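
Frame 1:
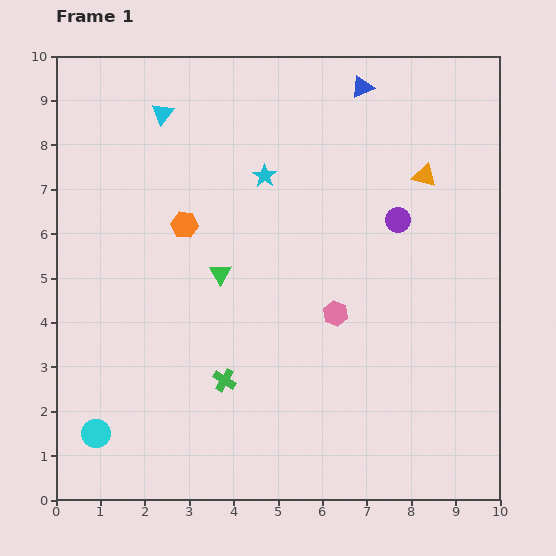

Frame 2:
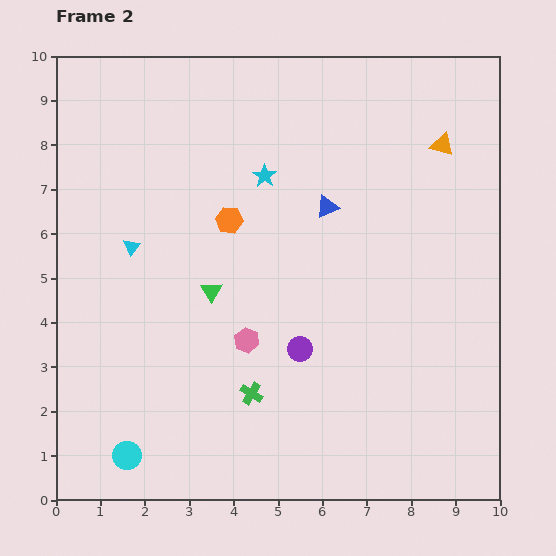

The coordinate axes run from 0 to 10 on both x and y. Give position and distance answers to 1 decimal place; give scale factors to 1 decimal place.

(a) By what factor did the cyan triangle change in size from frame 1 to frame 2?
0.8×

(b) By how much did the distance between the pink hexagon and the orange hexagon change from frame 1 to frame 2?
-1.2

Distance in frame 1: 3.9. Distance in frame 2: 2.7.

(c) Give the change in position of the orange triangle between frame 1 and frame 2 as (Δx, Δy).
(0.4, 0.7)

The orange triangle was at (8.3, 7.3) in frame 1 and (8.7, 8.0) in frame 2.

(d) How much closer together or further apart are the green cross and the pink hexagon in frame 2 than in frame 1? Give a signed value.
-1.7

Distance in frame 1: 2.9. Distance in frame 2: 1.2.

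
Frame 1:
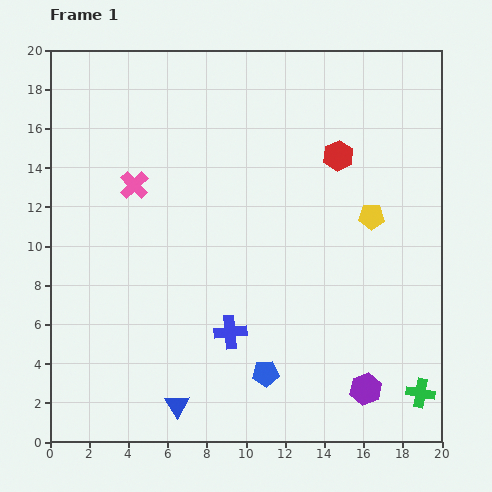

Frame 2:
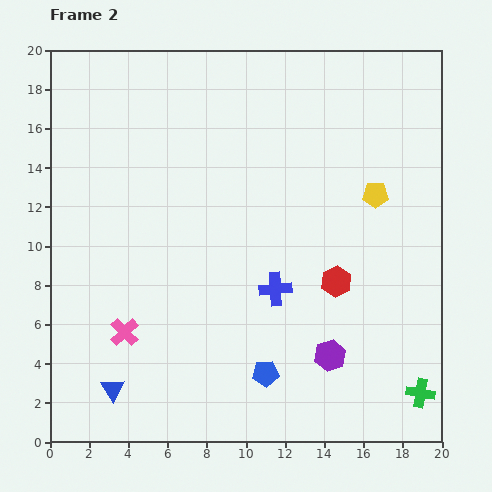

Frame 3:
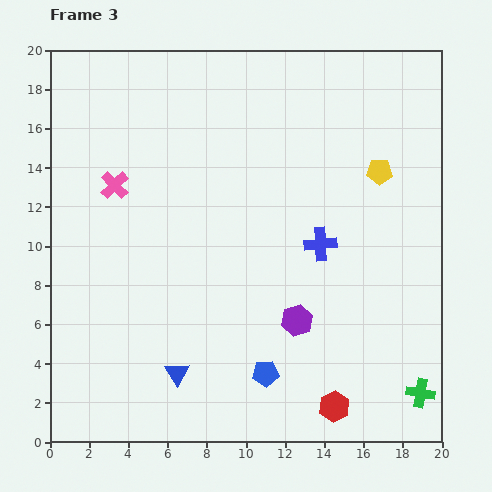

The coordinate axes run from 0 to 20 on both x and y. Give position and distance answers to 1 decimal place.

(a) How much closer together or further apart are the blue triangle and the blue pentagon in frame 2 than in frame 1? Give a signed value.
+3.0

Distance in frame 1: 4.8. Distance in frame 2: 7.8.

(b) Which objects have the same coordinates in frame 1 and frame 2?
the blue pentagon, the green cross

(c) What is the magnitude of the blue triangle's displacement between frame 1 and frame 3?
1.6

The blue triangle moved from (6.5, 1.9) to (6.5, 3.5), a distance of √(0.0² + 1.6²) ≈ 1.6.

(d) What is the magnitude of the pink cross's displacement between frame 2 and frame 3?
7.5

The pink cross moved from (3.8, 5.6) to (3.3, 13.1), a distance of √(0.5² + 7.5²) ≈ 7.5.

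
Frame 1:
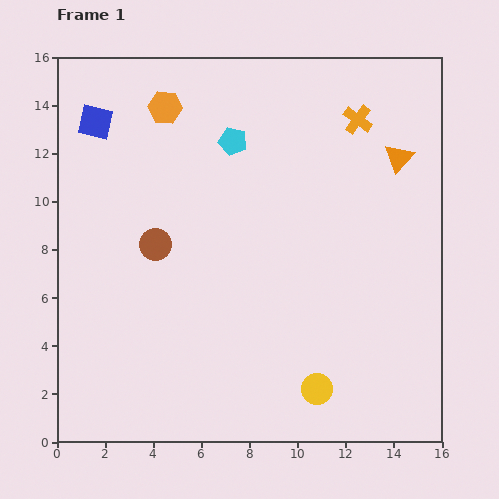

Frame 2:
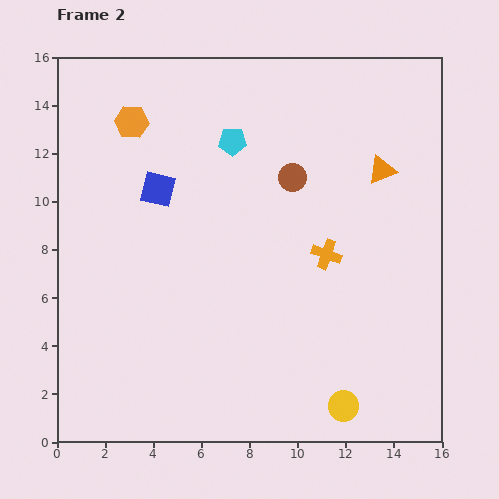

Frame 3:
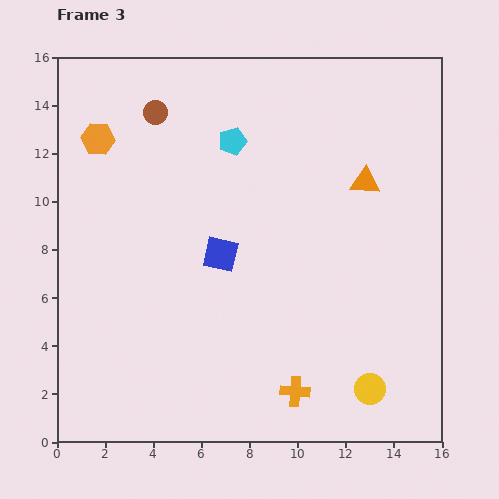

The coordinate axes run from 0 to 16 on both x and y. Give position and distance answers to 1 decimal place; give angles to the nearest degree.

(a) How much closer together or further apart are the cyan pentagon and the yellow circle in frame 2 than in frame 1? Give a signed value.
+1.0

Distance in frame 1: 10.9. Distance in frame 2: 11.9.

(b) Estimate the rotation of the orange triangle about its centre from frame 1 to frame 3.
52° clockwise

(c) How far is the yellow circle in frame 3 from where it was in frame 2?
1.3

The yellow circle moved from (11.9, 1.5) to (13.0, 2.2), a distance of √(1.1² + 0.7²) ≈ 1.3.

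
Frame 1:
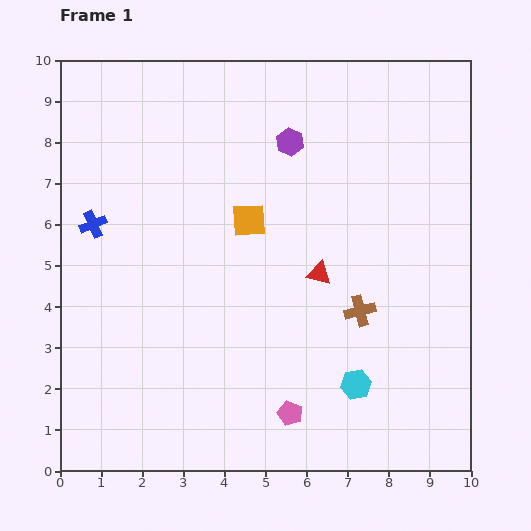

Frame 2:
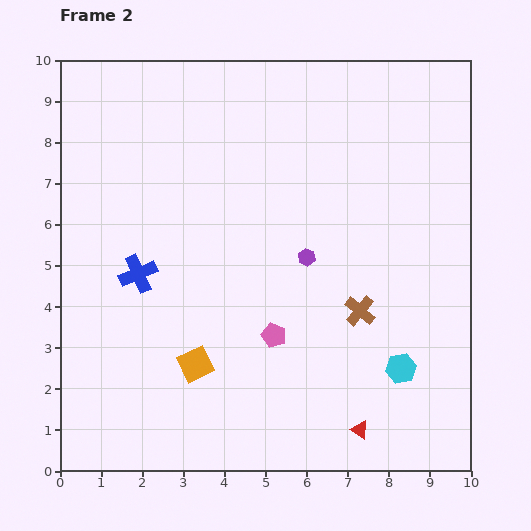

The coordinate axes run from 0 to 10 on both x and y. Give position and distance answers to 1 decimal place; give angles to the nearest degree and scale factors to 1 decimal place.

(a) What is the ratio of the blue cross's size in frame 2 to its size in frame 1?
1.4×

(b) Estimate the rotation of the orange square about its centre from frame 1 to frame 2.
22° counter-clockwise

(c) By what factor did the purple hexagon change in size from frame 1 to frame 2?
0.6×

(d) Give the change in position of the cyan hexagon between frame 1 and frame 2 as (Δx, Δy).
(1.1, 0.4)

The cyan hexagon was at (7.2, 2.1) in frame 1 and (8.3, 2.5) in frame 2.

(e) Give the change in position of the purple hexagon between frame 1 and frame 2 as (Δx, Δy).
(0.4, -2.8)

The purple hexagon was at (5.6, 8.0) in frame 1 and (6.0, 5.2) in frame 2.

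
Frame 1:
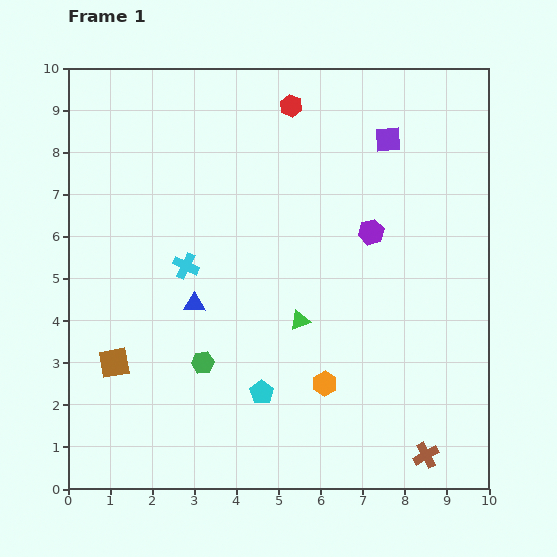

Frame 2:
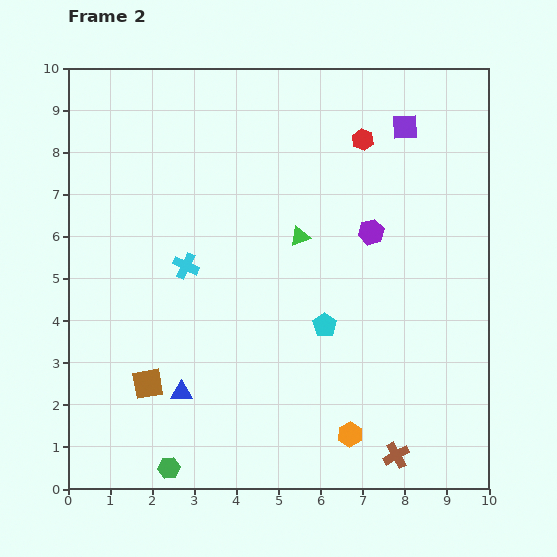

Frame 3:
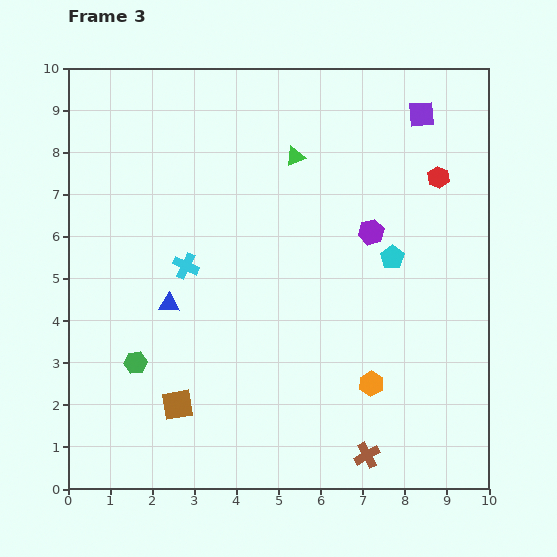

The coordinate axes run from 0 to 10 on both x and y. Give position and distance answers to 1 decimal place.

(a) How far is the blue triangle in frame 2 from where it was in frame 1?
2.1

The blue triangle moved from (3.0, 4.4) to (2.7, 2.3), a distance of √(0.3² + 2.1²) ≈ 2.1.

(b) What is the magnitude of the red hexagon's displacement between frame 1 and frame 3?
3.9

The red hexagon moved from (5.3, 9.1) to (8.8, 7.4), a distance of √(3.5² + 1.7²) ≈ 3.9.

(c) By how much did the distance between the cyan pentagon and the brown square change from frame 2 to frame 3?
+1.8

Distance in frame 2: 4.4. Distance in frame 3: 6.2.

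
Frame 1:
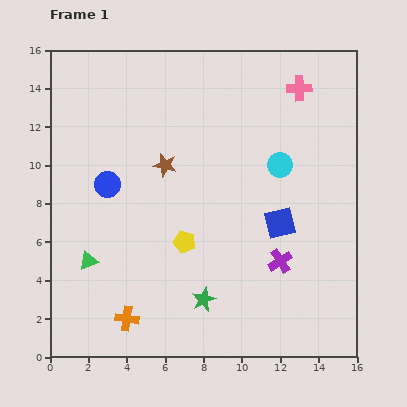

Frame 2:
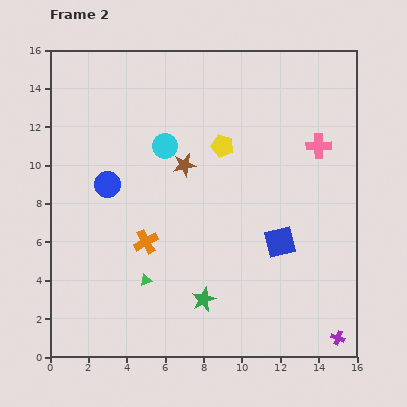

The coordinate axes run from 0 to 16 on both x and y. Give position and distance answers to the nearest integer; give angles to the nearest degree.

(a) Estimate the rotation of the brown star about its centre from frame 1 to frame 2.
24° counter-clockwise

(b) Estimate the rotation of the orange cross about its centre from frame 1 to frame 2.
37° counter-clockwise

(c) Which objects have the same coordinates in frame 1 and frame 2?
the green star, the blue circle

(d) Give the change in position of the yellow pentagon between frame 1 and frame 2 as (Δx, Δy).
(2, 5)

The yellow pentagon was at (7, 6) in frame 1 and (9, 11) in frame 2.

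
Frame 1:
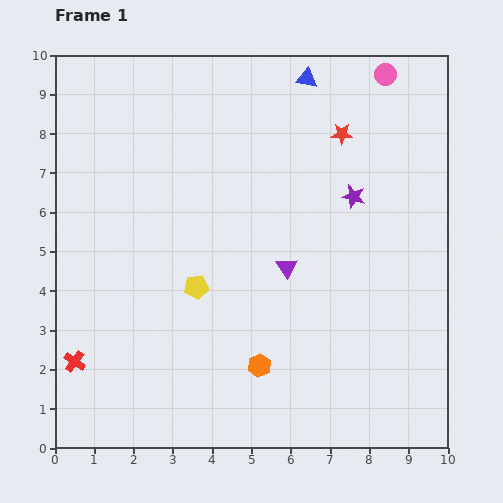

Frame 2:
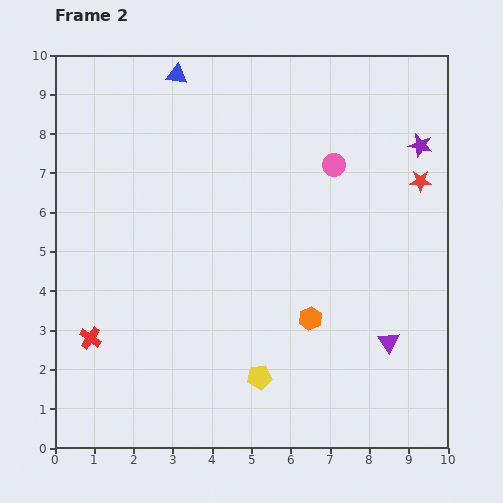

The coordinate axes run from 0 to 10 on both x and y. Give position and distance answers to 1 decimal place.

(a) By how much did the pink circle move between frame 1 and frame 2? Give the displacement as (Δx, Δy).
(-1.3, -2.3)

The pink circle was at (8.4, 9.5) in frame 1 and (7.1, 7.2) in frame 2.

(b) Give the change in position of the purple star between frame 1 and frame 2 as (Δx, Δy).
(1.7, 1.3)

The purple star was at (7.6, 6.4) in frame 1 and (9.3, 7.7) in frame 2.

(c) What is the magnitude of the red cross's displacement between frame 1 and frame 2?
0.7

The red cross moved from (0.5, 2.2) to (0.9, 2.8), a distance of √(0.4² + 0.6²) ≈ 0.7.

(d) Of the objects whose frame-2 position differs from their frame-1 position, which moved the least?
the red cross

(moved 0.7)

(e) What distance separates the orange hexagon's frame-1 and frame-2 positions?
1.8

The orange hexagon moved from (5.2, 2.1) to (6.5, 3.3), a distance of √(1.3² + 1.2²) ≈ 1.8.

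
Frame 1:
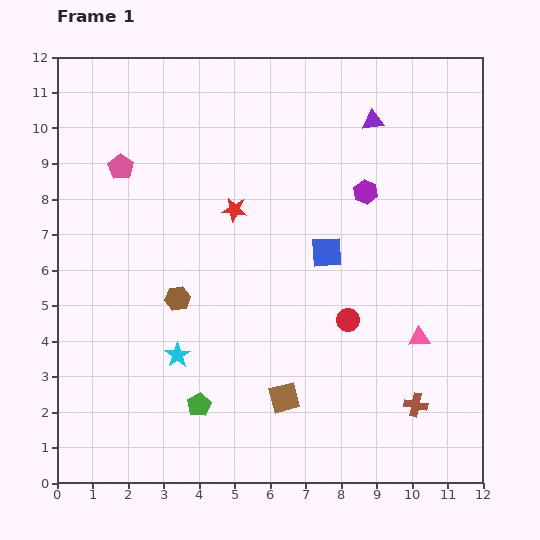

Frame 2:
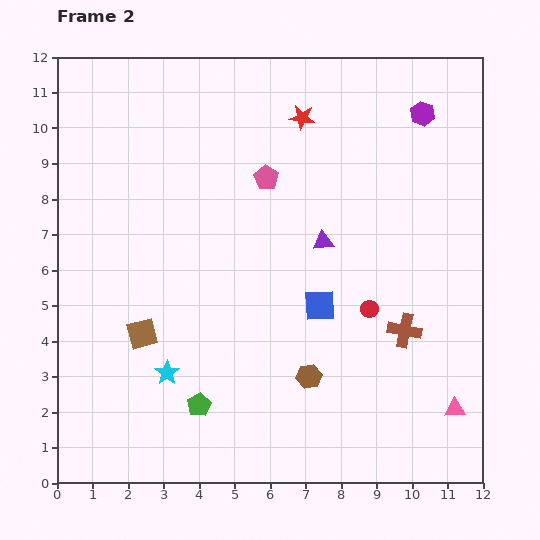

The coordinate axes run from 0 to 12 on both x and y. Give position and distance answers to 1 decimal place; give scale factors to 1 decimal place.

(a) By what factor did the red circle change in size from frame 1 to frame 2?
0.8×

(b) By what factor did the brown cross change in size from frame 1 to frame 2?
1.4×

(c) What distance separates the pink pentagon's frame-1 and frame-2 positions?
4.1

The pink pentagon moved from (1.8, 8.9) to (5.9, 8.6), a distance of √(4.1² + 0.3²) ≈ 4.1.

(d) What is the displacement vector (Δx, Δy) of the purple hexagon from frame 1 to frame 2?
(1.6, 2.2)

The purple hexagon was at (8.7, 8.2) in frame 1 and (10.3, 10.4) in frame 2.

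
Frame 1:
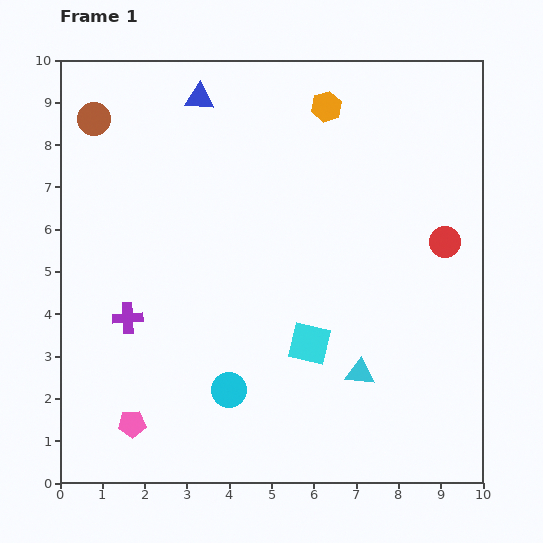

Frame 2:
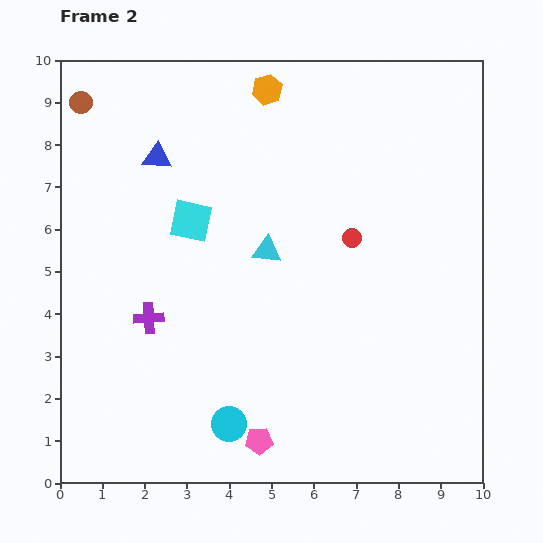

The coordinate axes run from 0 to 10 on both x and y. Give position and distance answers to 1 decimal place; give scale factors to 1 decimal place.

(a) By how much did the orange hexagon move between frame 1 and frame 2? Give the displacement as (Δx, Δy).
(-1.4, 0.4)

The orange hexagon was at (6.3, 8.9) in frame 1 and (4.9, 9.3) in frame 2.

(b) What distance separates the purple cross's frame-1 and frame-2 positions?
0.5

The purple cross moved from (1.6, 3.9) to (2.1, 3.9), a distance of √(0.5² + 0.0²) ≈ 0.5.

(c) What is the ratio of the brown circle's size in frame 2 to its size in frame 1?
0.7×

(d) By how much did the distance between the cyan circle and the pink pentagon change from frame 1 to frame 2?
-1.6

Distance in frame 1: 2.4. Distance in frame 2: 0.8.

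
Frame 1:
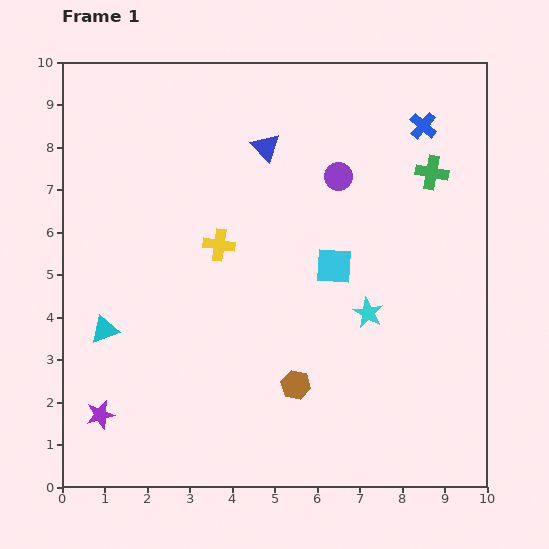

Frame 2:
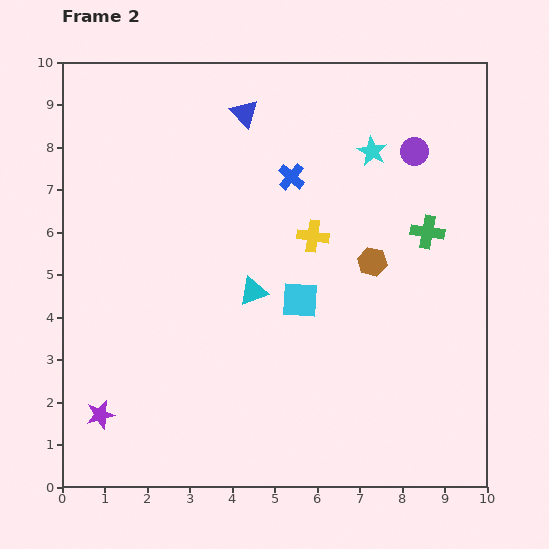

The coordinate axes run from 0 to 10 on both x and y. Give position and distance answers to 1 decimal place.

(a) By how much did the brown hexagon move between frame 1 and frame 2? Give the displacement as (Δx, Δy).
(1.8, 2.9)

The brown hexagon was at (5.5, 2.4) in frame 1 and (7.3, 5.3) in frame 2.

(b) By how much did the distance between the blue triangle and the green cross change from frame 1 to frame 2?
+1.2

Distance in frame 1: 3.9. Distance in frame 2: 5.1.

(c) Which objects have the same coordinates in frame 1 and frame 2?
the purple star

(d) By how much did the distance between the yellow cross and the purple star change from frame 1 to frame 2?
+1.6

Distance in frame 1: 4.9. Distance in frame 2: 6.5.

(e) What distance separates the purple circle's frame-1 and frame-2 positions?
1.9

The purple circle moved from (6.5, 7.3) to (8.3, 7.9), a distance of √(1.8² + 0.6²) ≈ 1.9.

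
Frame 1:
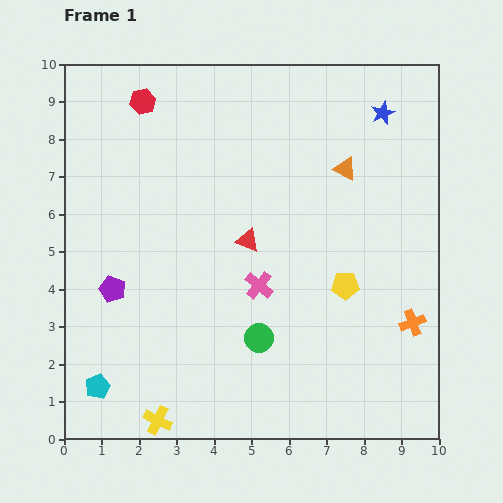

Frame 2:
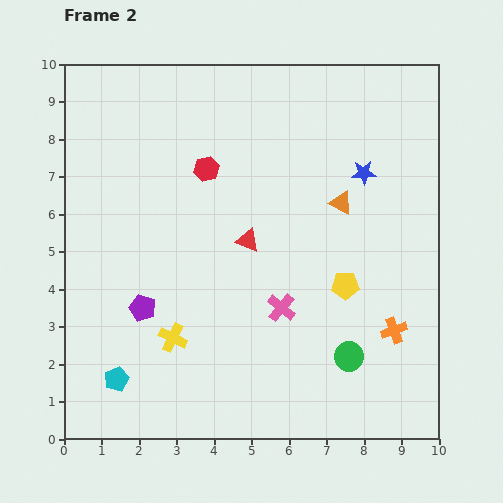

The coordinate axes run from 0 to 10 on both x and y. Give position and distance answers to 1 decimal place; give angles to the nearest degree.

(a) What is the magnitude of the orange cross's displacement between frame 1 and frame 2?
0.5

The orange cross moved from (9.3, 3.1) to (8.8, 2.9), a distance of √(0.5² + 0.2²) ≈ 0.5.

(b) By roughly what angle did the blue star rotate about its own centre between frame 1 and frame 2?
20° clockwise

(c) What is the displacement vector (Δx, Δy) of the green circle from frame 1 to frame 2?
(2.4, -0.5)

The green circle was at (5.2, 2.7) in frame 1 and (7.6, 2.2) in frame 2.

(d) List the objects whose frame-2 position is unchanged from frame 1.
the yellow pentagon, the red triangle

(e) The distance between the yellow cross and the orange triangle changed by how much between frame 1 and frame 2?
-2.6

Distance in frame 1: 8.4. Distance in frame 2: 5.8.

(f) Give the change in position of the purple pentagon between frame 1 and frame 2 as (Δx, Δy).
(0.8, -0.5)

The purple pentagon was at (1.3, 4.0) in frame 1 and (2.1, 3.5) in frame 2.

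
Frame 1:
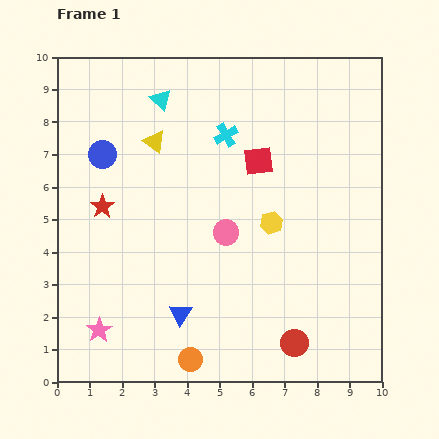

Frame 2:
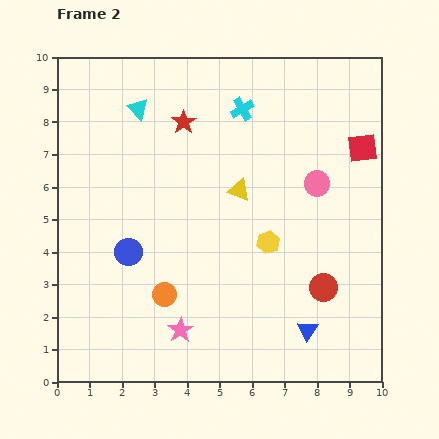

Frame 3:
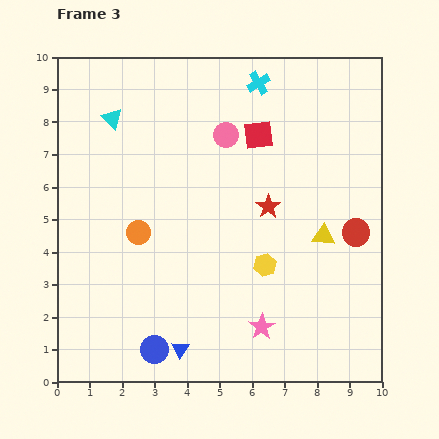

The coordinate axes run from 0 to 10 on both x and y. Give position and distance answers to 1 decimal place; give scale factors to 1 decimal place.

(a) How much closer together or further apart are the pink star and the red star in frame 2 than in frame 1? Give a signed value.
+2.6

Distance in frame 1: 3.8. Distance in frame 2: 6.4.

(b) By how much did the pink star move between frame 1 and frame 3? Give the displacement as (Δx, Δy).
(5.0, 0.1)

The pink star was at (1.3, 1.6) in frame 1 and (6.3, 1.7) in frame 3.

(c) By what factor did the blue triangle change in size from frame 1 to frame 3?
0.8×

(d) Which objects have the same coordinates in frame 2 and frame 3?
none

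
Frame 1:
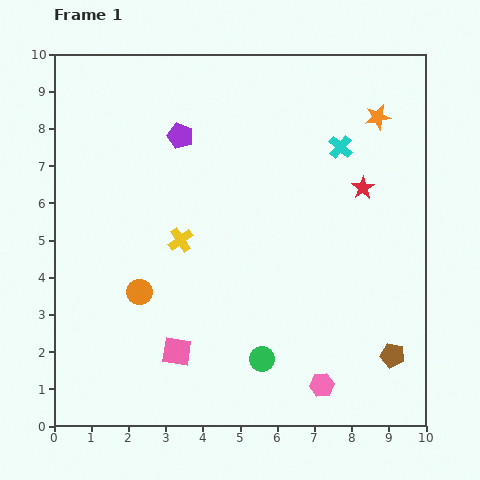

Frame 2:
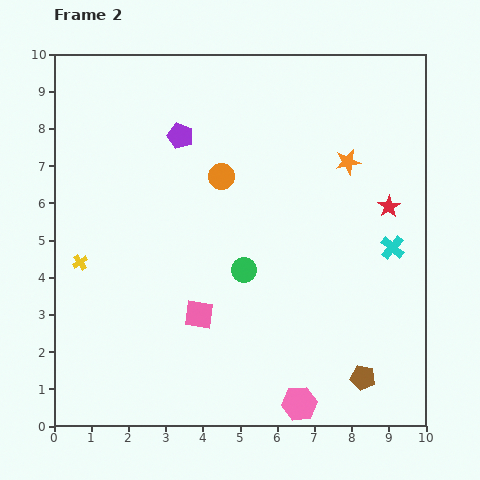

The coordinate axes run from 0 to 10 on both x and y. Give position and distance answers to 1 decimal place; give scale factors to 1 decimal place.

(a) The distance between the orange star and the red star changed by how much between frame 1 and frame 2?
-0.3

Distance in frame 1: 1.9. Distance in frame 2: 1.6.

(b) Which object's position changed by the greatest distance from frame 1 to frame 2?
the orange circle

(moved 3.8; next 3.0)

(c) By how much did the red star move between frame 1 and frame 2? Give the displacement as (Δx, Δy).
(0.7, -0.5)

The red star was at (8.3, 6.4) in frame 1 and (9.0, 5.9) in frame 2.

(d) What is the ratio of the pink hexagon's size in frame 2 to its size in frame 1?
1.5×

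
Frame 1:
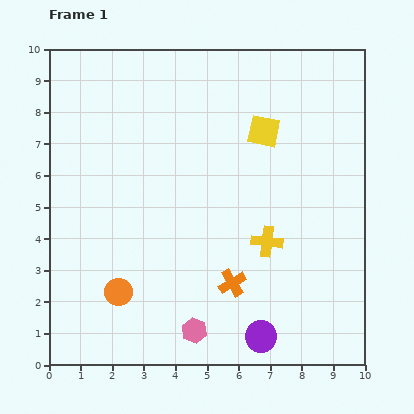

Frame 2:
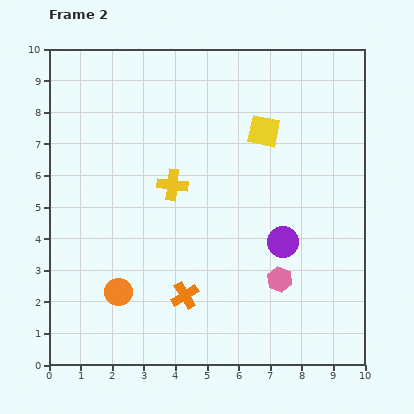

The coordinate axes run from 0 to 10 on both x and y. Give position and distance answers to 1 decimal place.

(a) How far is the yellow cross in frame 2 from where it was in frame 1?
3.5

The yellow cross moved from (6.9, 3.9) to (3.9, 5.7), a distance of √(3.0² + 1.8²) ≈ 3.5.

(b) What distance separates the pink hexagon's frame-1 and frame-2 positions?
3.1

The pink hexagon moved from (4.6, 1.1) to (7.3, 2.7), a distance of √(2.7² + 1.6²) ≈ 3.1.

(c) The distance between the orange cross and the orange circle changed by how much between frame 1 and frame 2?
-1.5

Distance in frame 1: 3.6. Distance in frame 2: 2.1.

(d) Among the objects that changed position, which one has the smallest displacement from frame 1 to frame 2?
the orange cross

(moved 1.6)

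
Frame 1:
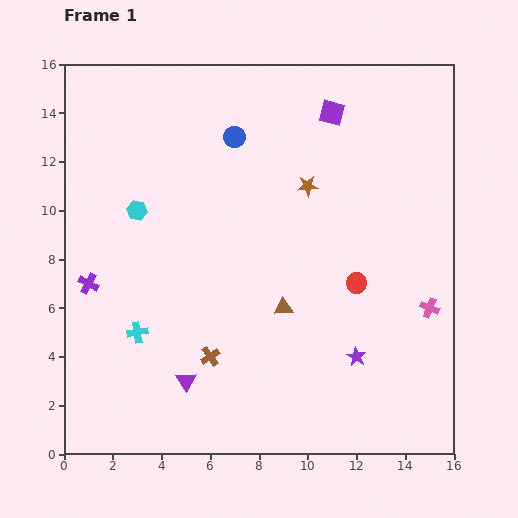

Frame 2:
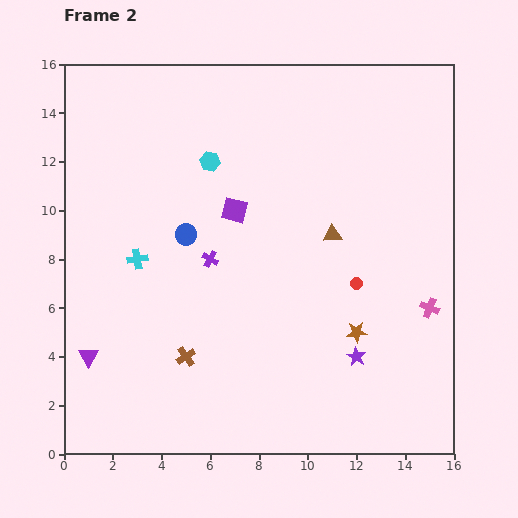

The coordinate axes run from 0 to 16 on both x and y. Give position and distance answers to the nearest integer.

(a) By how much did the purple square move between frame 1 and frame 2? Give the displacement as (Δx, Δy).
(-4, -4)

The purple square was at (11, 14) in frame 1 and (7, 10) in frame 2.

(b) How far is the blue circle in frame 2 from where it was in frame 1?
4

The blue circle moved from (7, 13) to (5, 9), a distance of √(2² + 4²) ≈ 4.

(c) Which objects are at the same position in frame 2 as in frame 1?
the pink cross, the purple star, the red circle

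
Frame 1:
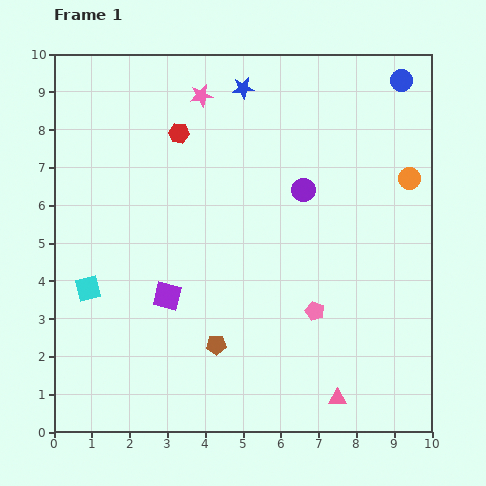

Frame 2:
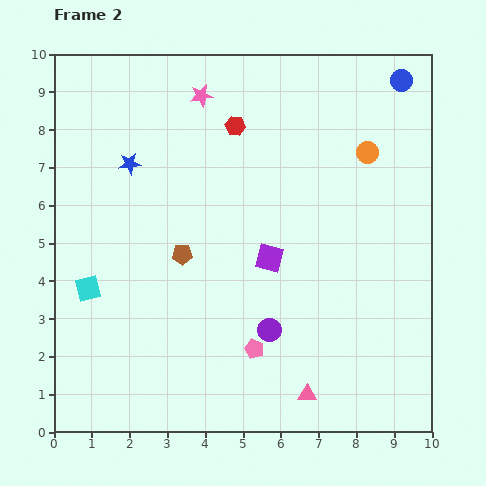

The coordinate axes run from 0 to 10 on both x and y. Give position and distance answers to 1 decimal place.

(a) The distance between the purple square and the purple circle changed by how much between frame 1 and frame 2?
-2.7

Distance in frame 1: 4.6. Distance in frame 2: 1.9.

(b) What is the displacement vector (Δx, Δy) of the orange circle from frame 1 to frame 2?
(-1.1, 0.7)

The orange circle was at (9.4, 6.7) in frame 1 and (8.3, 7.4) in frame 2.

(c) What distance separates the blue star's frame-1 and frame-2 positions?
3.6

The blue star moved from (5.0, 9.1) to (2.0, 7.1), a distance of √(3.0² + 2.0²) ≈ 3.6.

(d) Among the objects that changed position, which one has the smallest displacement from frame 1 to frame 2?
the pink triangle

(moved 0.8)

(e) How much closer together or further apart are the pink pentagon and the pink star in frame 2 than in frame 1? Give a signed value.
+0.4

Distance in frame 1: 6.4. Distance in frame 2: 6.8.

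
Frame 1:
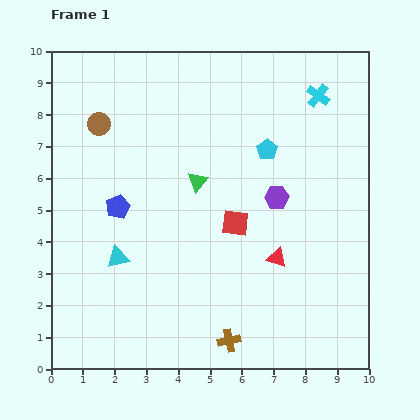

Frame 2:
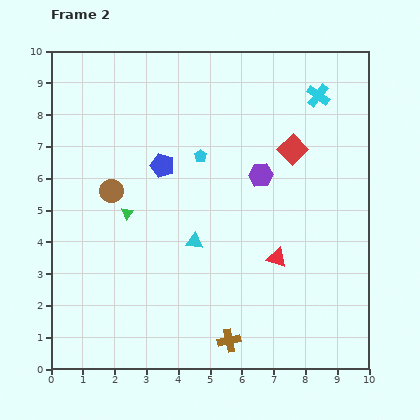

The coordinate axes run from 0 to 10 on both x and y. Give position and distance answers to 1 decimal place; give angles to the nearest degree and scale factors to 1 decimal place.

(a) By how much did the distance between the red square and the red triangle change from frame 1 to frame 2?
+1.7

Distance in frame 1: 1.7. Distance in frame 2: 3.4.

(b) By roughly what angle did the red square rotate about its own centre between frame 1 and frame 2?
39° clockwise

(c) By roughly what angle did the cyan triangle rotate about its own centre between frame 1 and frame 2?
18° clockwise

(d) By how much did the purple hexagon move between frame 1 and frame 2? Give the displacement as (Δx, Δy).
(-0.5, 0.7)

The purple hexagon was at (7.1, 5.4) in frame 1 and (6.6, 6.1) in frame 2.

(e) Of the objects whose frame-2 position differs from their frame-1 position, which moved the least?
the purple hexagon

(moved 0.9)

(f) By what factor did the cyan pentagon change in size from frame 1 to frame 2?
0.6×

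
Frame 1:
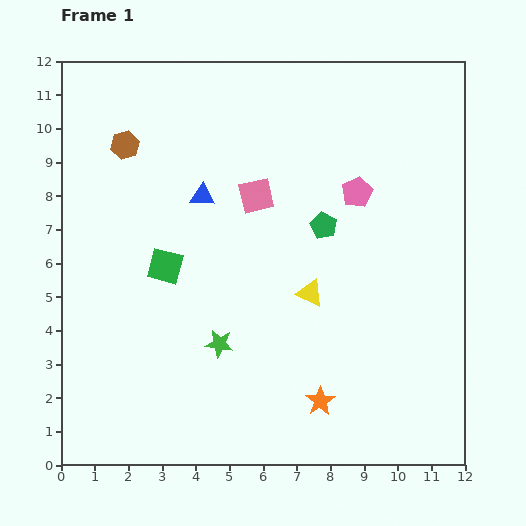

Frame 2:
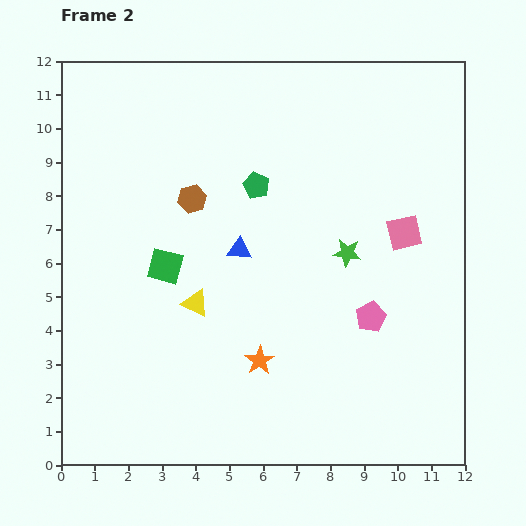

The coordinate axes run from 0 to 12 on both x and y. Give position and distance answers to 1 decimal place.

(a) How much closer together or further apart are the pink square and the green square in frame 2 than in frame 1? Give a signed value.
+3.8

Distance in frame 1: 3.4. Distance in frame 2: 7.2.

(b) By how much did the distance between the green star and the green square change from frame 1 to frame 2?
+2.6

Distance in frame 1: 2.8. Distance in frame 2: 5.4.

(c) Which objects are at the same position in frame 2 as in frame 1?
the green square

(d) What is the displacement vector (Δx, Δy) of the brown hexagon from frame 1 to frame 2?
(2.0, -1.6)

The brown hexagon was at (1.9, 9.5) in frame 1 and (3.9, 7.9) in frame 2.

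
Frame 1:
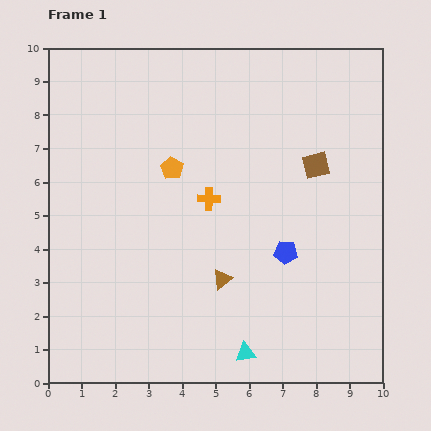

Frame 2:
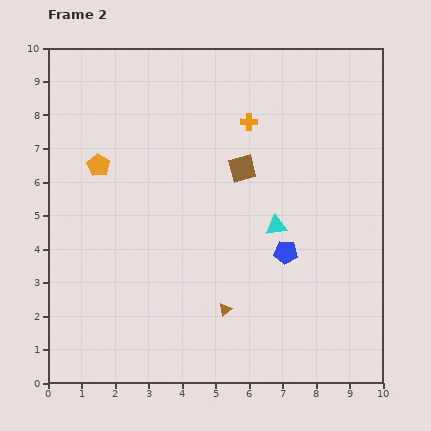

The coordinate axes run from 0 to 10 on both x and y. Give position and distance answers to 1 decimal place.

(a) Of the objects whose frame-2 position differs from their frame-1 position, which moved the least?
the brown triangle

(moved 0.9)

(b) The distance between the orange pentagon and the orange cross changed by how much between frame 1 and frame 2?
+3.3

Distance in frame 1: 1.4. Distance in frame 2: 4.7.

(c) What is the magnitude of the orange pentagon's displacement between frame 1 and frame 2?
2.2

The orange pentagon moved from (3.7, 6.4) to (1.5, 6.5), a distance of √(2.2² + 0.1²) ≈ 2.2.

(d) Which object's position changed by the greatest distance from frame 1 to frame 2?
the cyan triangle

(moved 3.9; next 2.6)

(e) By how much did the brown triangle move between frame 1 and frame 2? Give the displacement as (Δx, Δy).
(0.1, -0.9)

The brown triangle was at (5.2, 3.1) in frame 1 and (5.3, 2.2) in frame 2.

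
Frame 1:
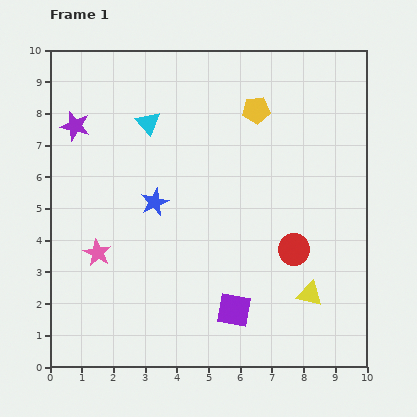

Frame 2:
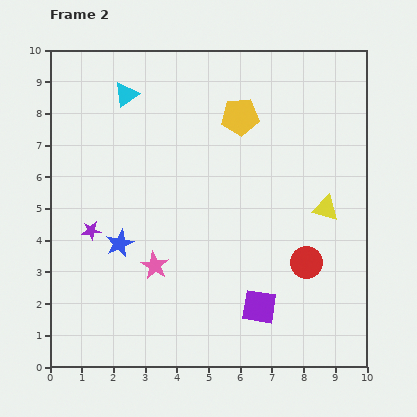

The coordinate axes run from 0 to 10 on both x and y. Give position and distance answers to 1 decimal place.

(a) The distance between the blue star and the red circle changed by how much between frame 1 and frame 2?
+1.3

Distance in frame 1: 4.6. Distance in frame 2: 5.9.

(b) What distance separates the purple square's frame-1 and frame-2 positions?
0.8

The purple square moved from (5.8, 1.8) to (6.6, 1.9), a distance of √(0.8² + 0.1²) ≈ 0.8.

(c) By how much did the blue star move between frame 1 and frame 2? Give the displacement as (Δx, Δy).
(-1.1, -1.3)

The blue star was at (3.3, 5.2) in frame 1 and (2.2, 3.9) in frame 2.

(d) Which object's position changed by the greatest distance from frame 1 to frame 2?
the purple star

(moved 3.3; next 2.7)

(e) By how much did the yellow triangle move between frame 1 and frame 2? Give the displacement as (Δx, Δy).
(0.5, 2.7)

The yellow triangle was at (8.2, 2.3) in frame 1 and (8.7, 5.0) in frame 2.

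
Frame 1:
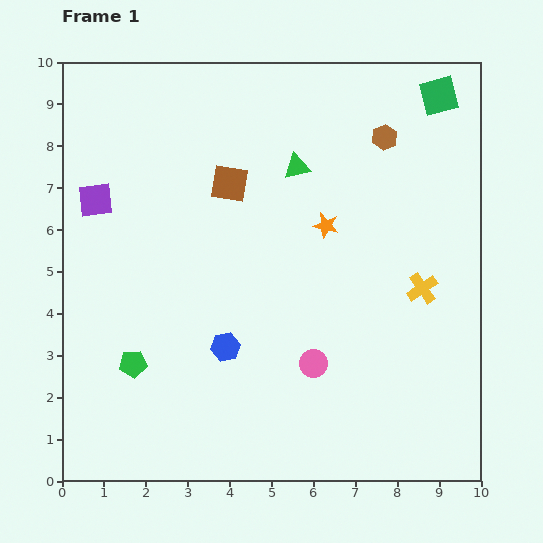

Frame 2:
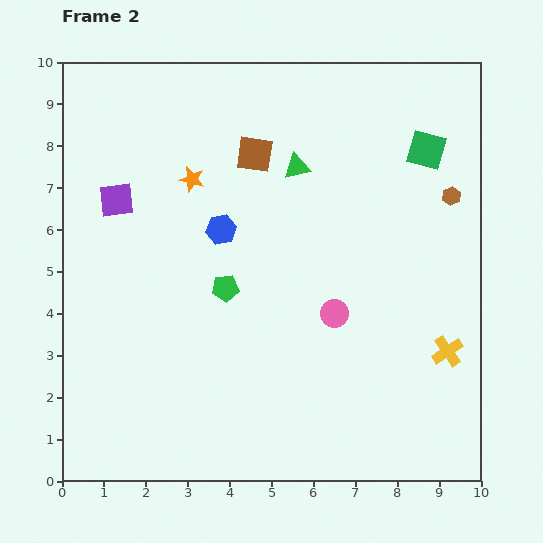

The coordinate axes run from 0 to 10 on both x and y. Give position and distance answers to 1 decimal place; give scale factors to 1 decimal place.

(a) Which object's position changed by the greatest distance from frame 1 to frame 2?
the orange star

(moved 3.4; next 2.8)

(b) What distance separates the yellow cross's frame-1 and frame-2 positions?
1.6

The yellow cross moved from (8.6, 4.6) to (9.2, 3.1), a distance of √(0.6² + 1.5²) ≈ 1.6.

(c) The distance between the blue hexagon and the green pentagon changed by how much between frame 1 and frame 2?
-0.8

Distance in frame 1: 2.2. Distance in frame 2: 1.4.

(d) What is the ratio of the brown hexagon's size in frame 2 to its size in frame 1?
0.7×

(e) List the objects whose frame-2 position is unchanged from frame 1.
the green triangle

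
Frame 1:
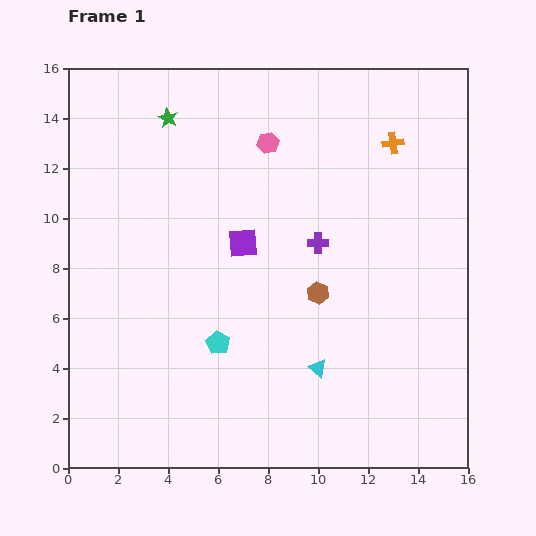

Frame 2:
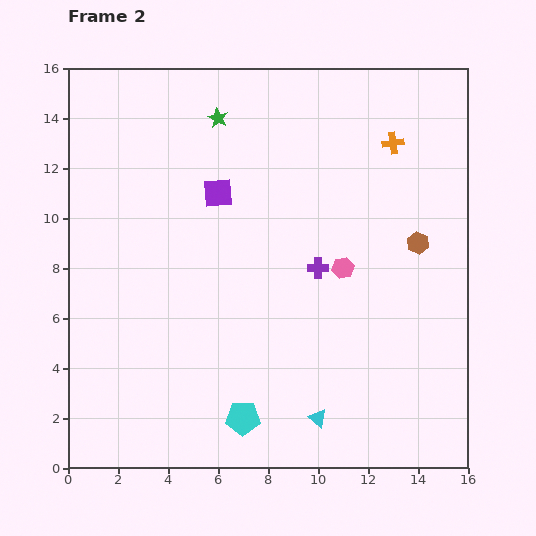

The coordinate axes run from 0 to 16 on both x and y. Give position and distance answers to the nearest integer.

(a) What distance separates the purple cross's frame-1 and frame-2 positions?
1

The purple cross moved from (10, 9) to (10, 8), a distance of √(0² + 1²) ≈ 1.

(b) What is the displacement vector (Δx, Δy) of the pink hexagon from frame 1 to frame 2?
(3, -5)

The pink hexagon was at (8, 13) in frame 1 and (11, 8) in frame 2.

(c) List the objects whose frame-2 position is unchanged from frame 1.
the orange cross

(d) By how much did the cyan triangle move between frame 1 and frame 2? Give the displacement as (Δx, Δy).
(0, -2)

The cyan triangle was at (10, 4) in frame 1 and (10, 2) in frame 2.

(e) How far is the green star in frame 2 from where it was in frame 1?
2

The green star moved from (4, 14) to (6, 14), a distance of √(2² + 0²) ≈ 2.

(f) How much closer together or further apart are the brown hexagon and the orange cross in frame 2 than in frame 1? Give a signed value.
-3

Distance in frame 1: 7. Distance in frame 2: 4.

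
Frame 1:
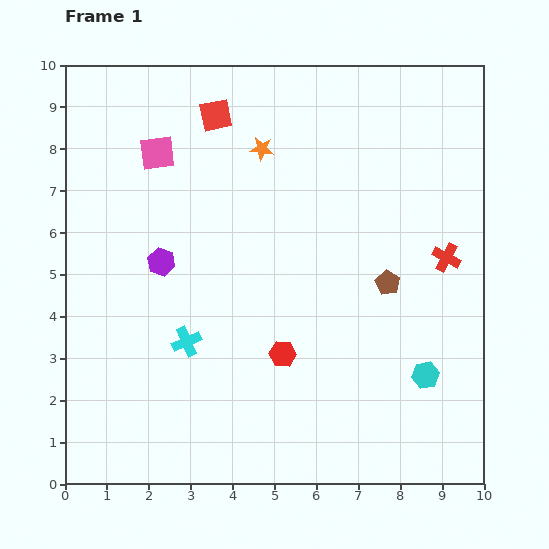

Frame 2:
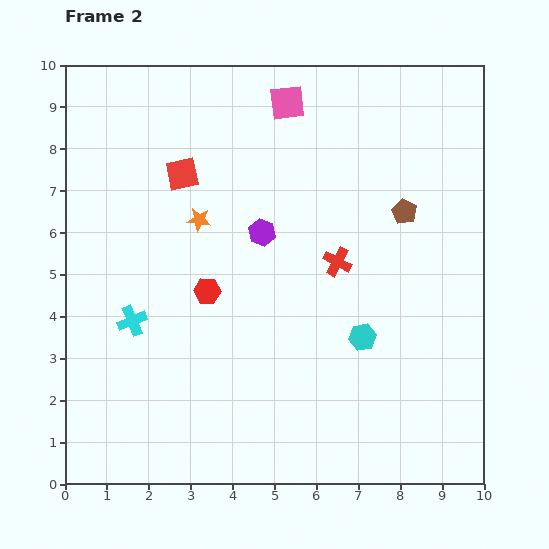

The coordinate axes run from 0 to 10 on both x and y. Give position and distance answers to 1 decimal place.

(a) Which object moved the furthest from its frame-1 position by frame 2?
the pink square

(moved 3.3; next 2.6)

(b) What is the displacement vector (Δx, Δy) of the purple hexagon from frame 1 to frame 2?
(2.4, 0.7)

The purple hexagon was at (2.3, 5.3) in frame 1 and (4.7, 6.0) in frame 2.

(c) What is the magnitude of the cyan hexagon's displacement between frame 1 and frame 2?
1.7

The cyan hexagon moved from (8.6, 2.6) to (7.1, 3.5), a distance of √(1.5² + 0.9²) ≈ 1.7.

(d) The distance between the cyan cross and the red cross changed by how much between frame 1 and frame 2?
-1.4

Distance in frame 1: 6.5. Distance in frame 2: 5.1.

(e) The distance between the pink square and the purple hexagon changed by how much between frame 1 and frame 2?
+0.6

Distance in frame 1: 2.6. Distance in frame 2: 3.2.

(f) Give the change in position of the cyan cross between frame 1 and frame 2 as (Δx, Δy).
(-1.3, 0.5)

The cyan cross was at (2.9, 3.4) in frame 1 and (1.6, 3.9) in frame 2.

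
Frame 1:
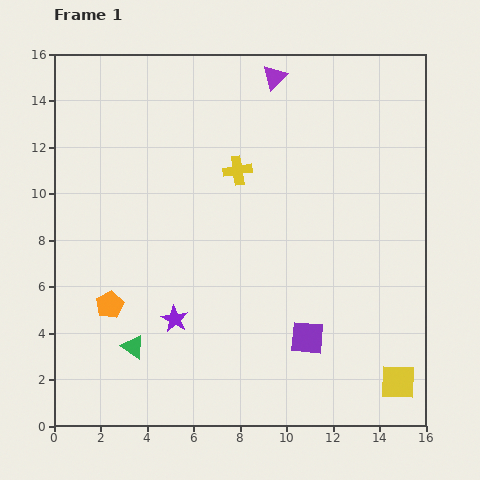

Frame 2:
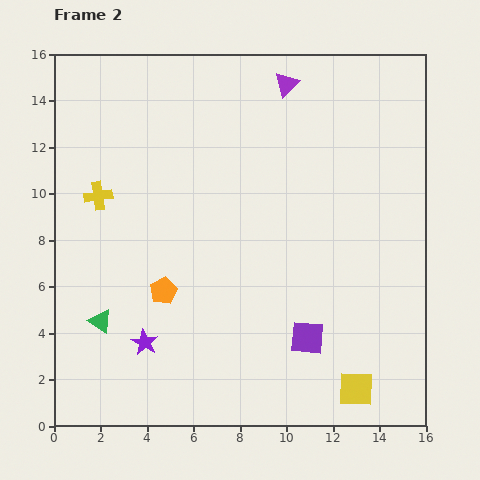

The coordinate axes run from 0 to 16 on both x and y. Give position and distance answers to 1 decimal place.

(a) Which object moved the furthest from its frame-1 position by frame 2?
the yellow cross

(moved 6.1; next 2.4)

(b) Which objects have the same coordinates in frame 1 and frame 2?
the purple square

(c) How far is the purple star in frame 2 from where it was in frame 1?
1.6

The purple star moved from (5.2, 4.6) to (3.9, 3.6), a distance of √(1.3² + 1.0²) ≈ 1.6.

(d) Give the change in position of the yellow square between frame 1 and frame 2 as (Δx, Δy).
(-1.8, -0.3)

The yellow square was at (14.8, 1.9) in frame 1 and (13.0, 1.6) in frame 2.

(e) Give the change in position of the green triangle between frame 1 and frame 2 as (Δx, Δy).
(-1.4, 1.1)

The green triangle was at (3.4, 3.4) in frame 1 and (2.0, 4.5) in frame 2.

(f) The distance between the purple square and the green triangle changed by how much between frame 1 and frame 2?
+1.4

Distance in frame 1: 7.5. Distance in frame 2: 8.9.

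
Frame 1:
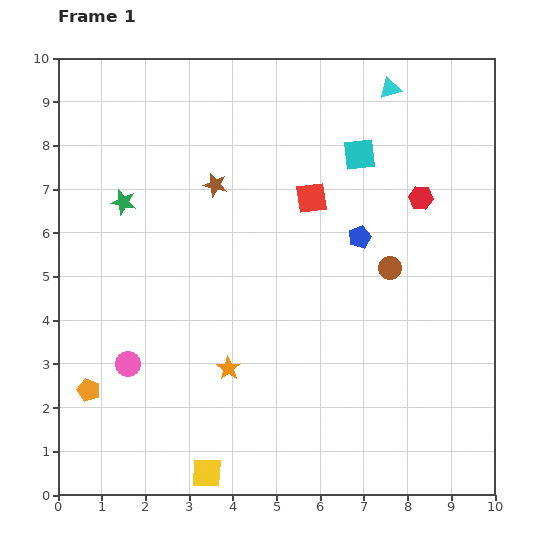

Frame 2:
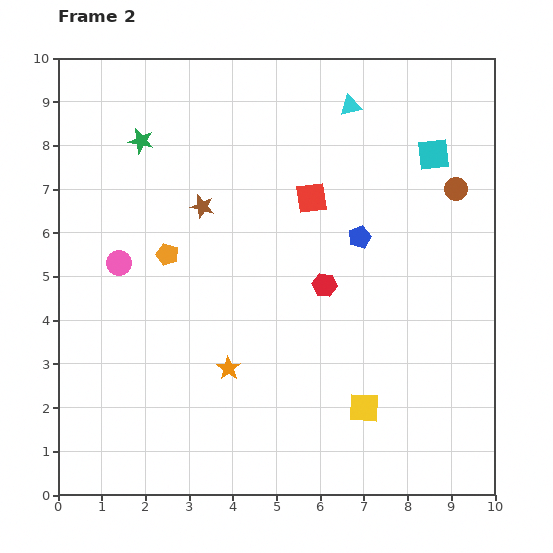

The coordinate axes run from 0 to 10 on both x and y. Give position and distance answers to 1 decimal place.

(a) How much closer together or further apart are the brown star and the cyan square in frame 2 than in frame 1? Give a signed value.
+2.0

Distance in frame 1: 3.4. Distance in frame 2: 5.4.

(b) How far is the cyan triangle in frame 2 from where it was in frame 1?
1.0

The cyan triangle moved from (7.6, 9.3) to (6.7, 8.9), a distance of √(0.9² + 0.4²) ≈ 1.0.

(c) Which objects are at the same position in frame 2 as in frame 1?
the orange star, the red square, the blue pentagon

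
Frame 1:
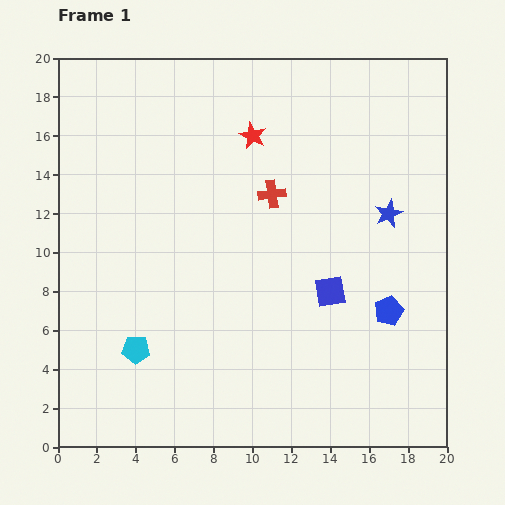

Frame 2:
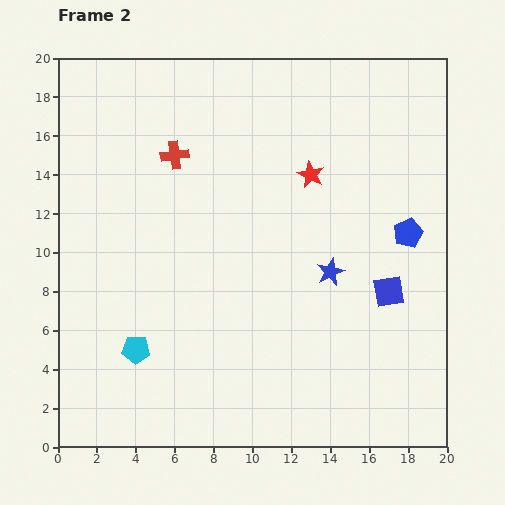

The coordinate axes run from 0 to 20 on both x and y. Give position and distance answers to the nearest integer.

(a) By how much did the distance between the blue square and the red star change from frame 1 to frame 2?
-2

Distance in frame 1: 9. Distance in frame 2: 7.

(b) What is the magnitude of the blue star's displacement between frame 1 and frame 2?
4

The blue star moved from (17, 12) to (14, 9), a distance of √(3² + 3²) ≈ 4.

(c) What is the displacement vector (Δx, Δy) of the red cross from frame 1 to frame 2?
(-5, 2)

The red cross was at (11, 13) in frame 1 and (6, 15) in frame 2.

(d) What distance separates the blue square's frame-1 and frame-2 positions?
3

The blue square moved from (14, 8) to (17, 8), a distance of √(3² + 0²) ≈ 3.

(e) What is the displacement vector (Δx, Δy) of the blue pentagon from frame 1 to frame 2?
(1, 4)

The blue pentagon was at (17, 7) in frame 1 and (18, 11) in frame 2.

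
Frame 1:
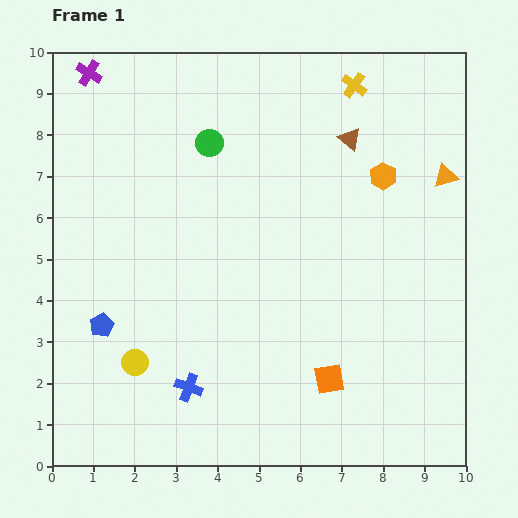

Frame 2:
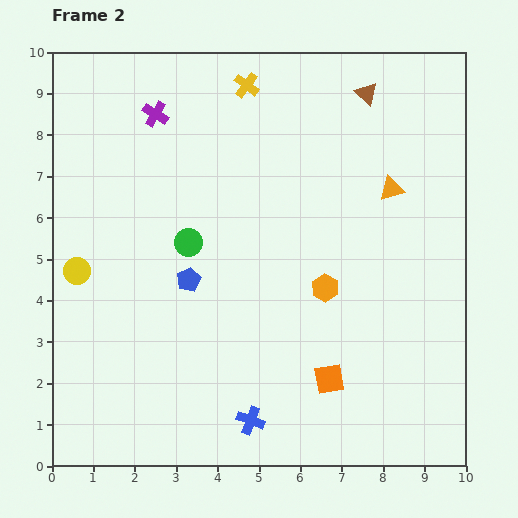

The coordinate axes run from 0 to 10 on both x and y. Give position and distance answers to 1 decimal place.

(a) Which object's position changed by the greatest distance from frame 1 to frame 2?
the orange hexagon

(moved 3.0; next 2.6)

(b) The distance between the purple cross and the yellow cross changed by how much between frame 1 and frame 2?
-4.1

Distance in frame 1: 6.4. Distance in frame 2: 2.3.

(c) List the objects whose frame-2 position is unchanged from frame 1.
the orange square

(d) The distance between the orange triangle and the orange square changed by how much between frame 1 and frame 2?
-0.8

Distance in frame 1: 5.6. Distance in frame 2: 4.8.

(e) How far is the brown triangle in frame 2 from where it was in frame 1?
1.2

The brown triangle moved from (7.2, 7.9) to (7.6, 9.0), a distance of √(0.4² + 1.1²) ≈ 1.2.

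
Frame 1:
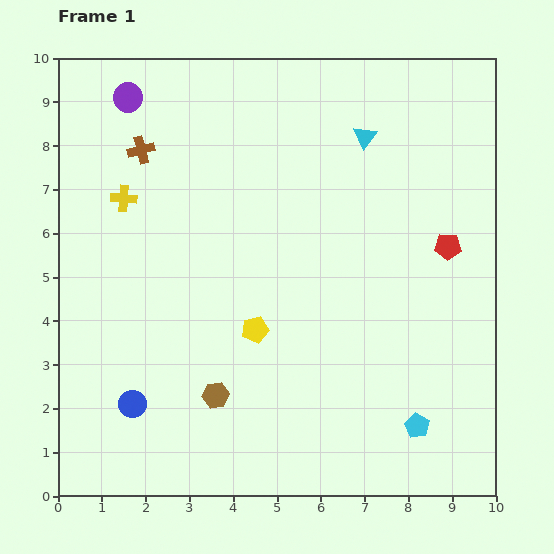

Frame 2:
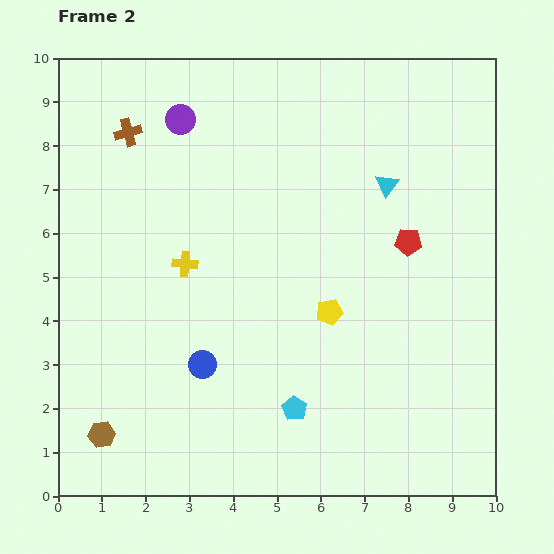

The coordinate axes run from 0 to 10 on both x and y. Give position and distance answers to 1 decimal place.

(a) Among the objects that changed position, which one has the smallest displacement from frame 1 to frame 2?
the brown cross

(moved 0.5)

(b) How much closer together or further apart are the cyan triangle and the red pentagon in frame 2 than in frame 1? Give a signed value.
-1.7

Distance in frame 1: 3.1. Distance in frame 2: 1.4.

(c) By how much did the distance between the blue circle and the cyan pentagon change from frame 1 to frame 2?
-4.2

Distance in frame 1: 6.5. Distance in frame 2: 2.3.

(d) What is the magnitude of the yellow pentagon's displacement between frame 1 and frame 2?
1.7

The yellow pentagon moved from (4.5, 3.8) to (6.2, 4.2), a distance of √(1.7² + 0.4²) ≈ 1.7.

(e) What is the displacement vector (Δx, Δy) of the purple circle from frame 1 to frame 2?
(1.2, -0.5)

The purple circle was at (1.6, 9.1) in frame 1 and (2.8, 8.6) in frame 2.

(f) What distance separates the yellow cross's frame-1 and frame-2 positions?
2.1

The yellow cross moved from (1.5, 6.8) to (2.9, 5.3), a distance of √(1.4² + 1.5²) ≈ 2.1.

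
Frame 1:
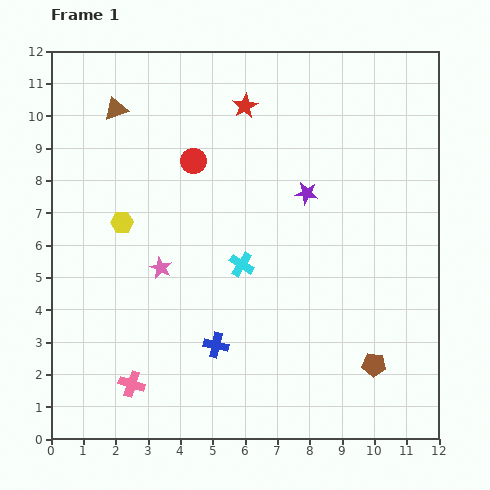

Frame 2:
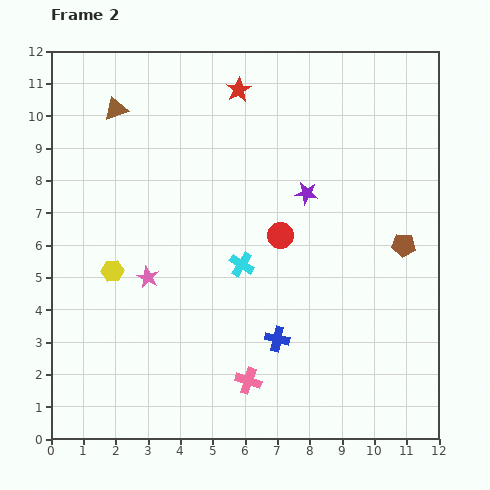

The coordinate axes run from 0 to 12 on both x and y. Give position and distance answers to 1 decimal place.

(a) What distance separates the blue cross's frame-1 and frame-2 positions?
1.9

The blue cross moved from (5.1, 2.9) to (7.0, 3.1), a distance of √(1.9² + 0.2²) ≈ 1.9.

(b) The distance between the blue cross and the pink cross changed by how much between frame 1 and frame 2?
-1.3

Distance in frame 1: 2.9. Distance in frame 2: 1.6.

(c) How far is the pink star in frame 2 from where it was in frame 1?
0.5

The pink star moved from (3.4, 5.3) to (3.0, 5.0), a distance of √(0.4² + 0.3²) ≈ 0.5.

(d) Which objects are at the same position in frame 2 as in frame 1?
the purple star, the brown triangle, the cyan cross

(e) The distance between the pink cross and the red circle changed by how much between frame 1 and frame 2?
-2.6

Distance in frame 1: 7.2. Distance in frame 2: 4.6.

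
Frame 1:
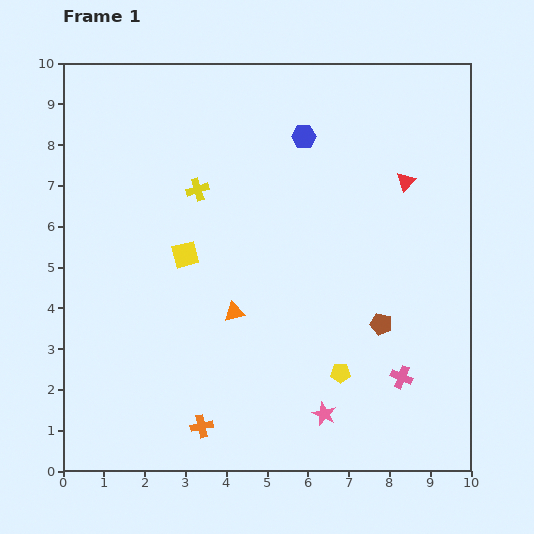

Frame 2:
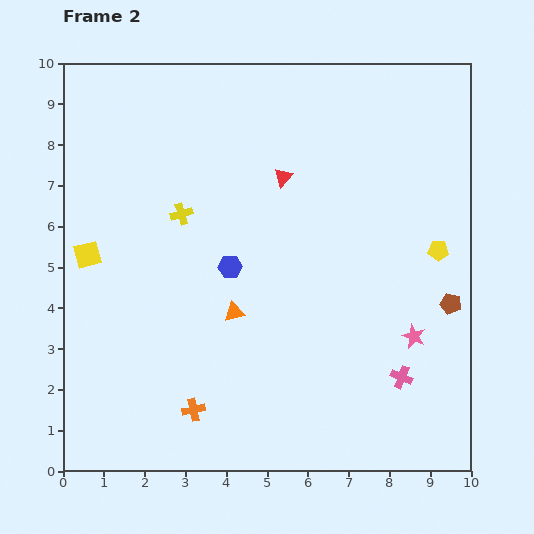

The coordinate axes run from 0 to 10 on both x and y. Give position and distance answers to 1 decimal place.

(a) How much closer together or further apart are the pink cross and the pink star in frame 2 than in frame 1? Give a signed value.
-1.1

Distance in frame 1: 2.1. Distance in frame 2: 1.0.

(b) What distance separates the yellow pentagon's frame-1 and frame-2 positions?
3.8

The yellow pentagon moved from (6.8, 2.4) to (9.2, 5.4), a distance of √(2.4² + 3.0²) ≈ 3.8.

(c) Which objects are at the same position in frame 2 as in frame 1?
the pink cross, the orange triangle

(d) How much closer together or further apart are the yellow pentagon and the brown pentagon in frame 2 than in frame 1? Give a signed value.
-0.3

Distance in frame 1: 1.6. Distance in frame 2: 1.3.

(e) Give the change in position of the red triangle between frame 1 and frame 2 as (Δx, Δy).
(-3.0, 0.1)

The red triangle was at (8.4, 7.1) in frame 1 and (5.4, 7.2) in frame 2.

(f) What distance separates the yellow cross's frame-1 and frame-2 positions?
0.7

The yellow cross moved from (3.3, 6.9) to (2.9, 6.3), a distance of √(0.4² + 0.6²) ≈ 0.7.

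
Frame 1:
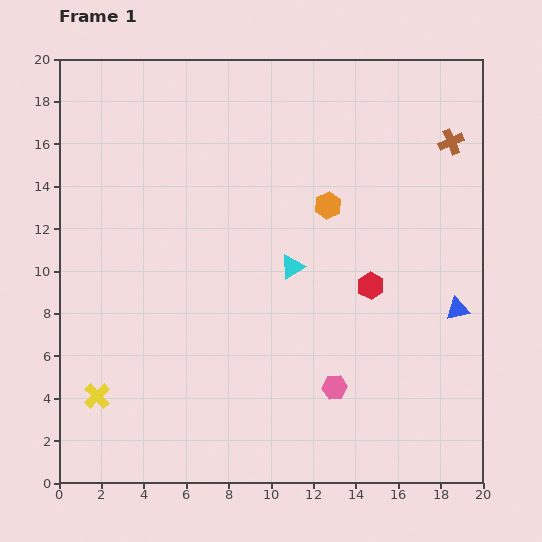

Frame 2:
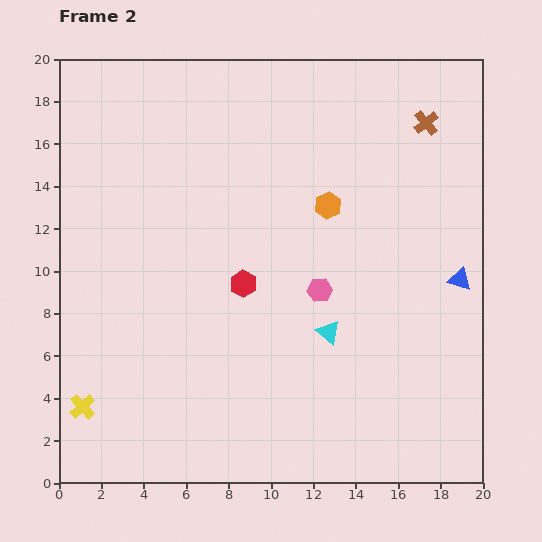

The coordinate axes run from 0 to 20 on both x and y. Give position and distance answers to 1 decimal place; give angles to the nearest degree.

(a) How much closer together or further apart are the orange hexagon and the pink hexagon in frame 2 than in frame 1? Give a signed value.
-4.6

Distance in frame 1: 8.6. Distance in frame 2: 4.0.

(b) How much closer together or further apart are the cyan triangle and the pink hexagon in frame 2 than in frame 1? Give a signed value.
-4.0

Distance in frame 1: 6.0. Distance in frame 2: 2.0.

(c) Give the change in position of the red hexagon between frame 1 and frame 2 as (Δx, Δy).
(-6.0, 0.1)

The red hexagon was at (14.7, 9.3) in frame 1 and (8.7, 9.4) in frame 2.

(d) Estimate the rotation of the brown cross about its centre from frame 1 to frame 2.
16° counter-clockwise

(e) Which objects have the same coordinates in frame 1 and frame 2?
the orange hexagon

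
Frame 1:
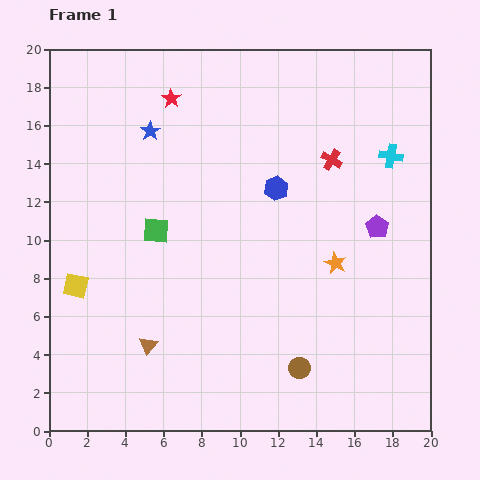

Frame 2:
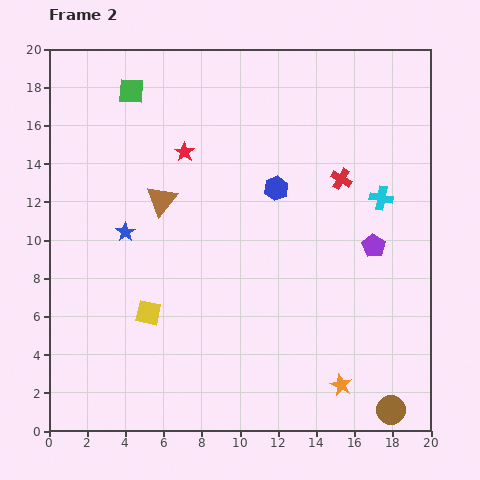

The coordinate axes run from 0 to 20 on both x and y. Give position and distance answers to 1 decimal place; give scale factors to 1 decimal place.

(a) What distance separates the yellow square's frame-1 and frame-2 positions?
4.0

The yellow square moved from (1.4, 7.6) to (5.2, 6.2), a distance of √(3.8² + 1.4²) ≈ 4.0.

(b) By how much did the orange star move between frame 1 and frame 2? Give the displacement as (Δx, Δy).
(0.3, -6.4)

The orange star was at (15.0, 8.8) in frame 1 and (15.3, 2.4) in frame 2.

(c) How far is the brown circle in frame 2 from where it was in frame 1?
5.3

The brown circle moved from (13.1, 3.3) to (17.9, 1.1), a distance of √(4.8² + 2.2²) ≈ 5.3.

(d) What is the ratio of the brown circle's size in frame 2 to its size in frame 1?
1.3×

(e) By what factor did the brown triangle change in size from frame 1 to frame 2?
1.7×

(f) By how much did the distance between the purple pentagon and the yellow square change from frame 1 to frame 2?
-3.8

Distance in frame 1: 16.1. Distance in frame 2: 12.3.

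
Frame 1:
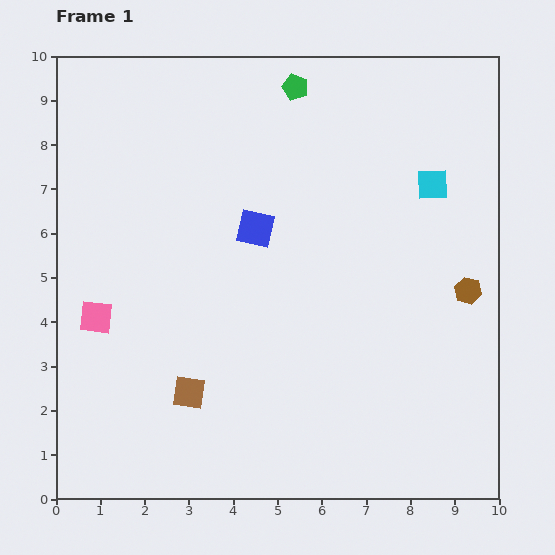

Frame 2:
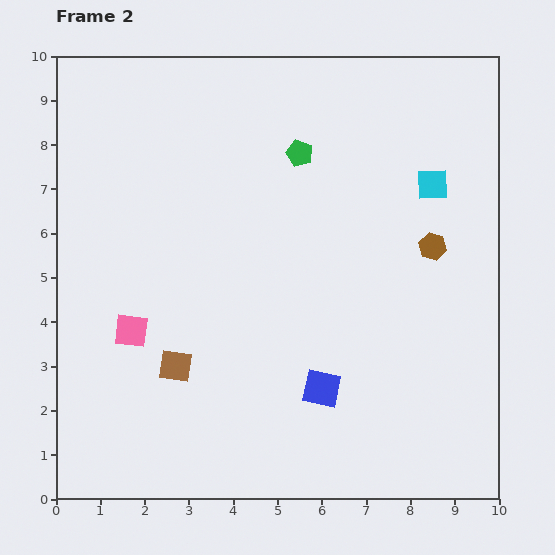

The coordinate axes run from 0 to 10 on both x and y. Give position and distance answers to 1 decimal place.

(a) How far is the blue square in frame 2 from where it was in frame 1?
3.9

The blue square moved from (4.5, 6.1) to (6.0, 2.5), a distance of √(1.5² + 3.6²) ≈ 3.9.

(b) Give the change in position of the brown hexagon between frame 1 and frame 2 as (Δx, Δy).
(-0.8, 1.0)

The brown hexagon was at (9.3, 4.7) in frame 1 and (8.5, 5.7) in frame 2.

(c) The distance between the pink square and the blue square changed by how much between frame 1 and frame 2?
+0.4

Distance in frame 1: 4.1. Distance in frame 2: 4.5.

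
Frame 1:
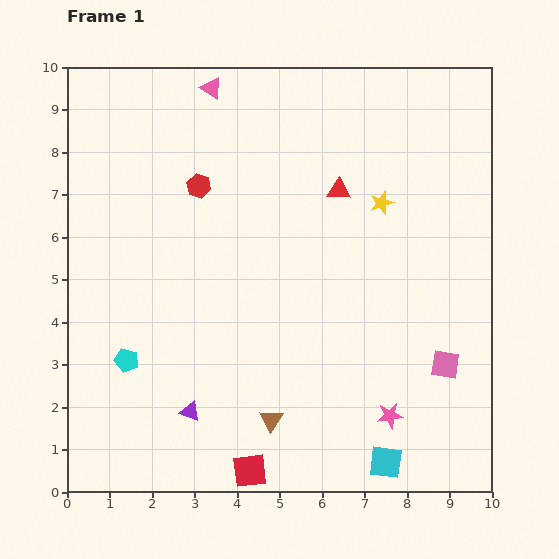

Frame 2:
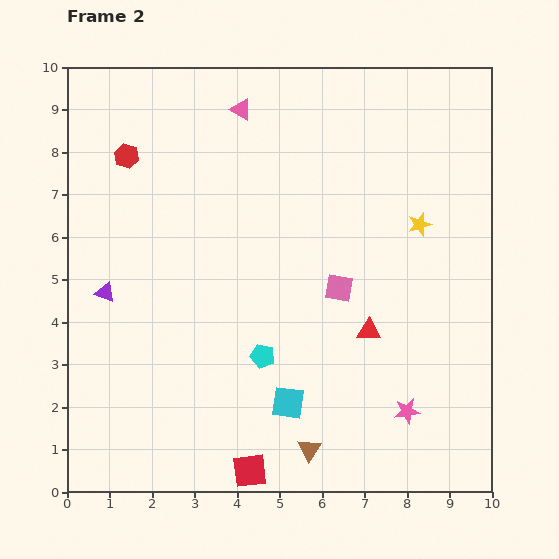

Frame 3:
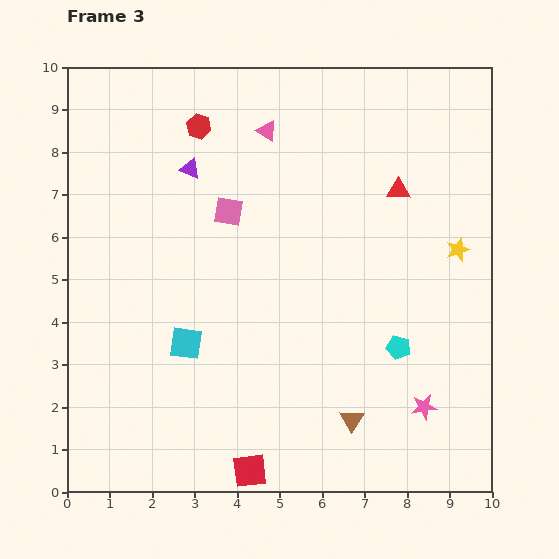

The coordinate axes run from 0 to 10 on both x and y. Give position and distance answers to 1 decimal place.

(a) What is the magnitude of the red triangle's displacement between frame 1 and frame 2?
3.4

The red triangle moved from (6.4, 7.1) to (7.1, 3.8), a distance of √(0.7² + 3.3²) ≈ 3.4.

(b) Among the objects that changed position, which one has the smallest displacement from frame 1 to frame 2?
the pink star

(moved 0.4)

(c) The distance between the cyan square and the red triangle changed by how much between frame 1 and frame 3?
-0.3

Distance in frame 1: 6.5. Distance in frame 3: 6.2.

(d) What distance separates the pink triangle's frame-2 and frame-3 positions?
0.8

The pink triangle moved from (4.1, 9.0) to (4.7, 8.5), a distance of √(0.6² + 0.5²) ≈ 0.8.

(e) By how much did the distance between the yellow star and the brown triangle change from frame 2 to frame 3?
-1.2

Distance in frame 2: 5.9. Distance in frame 3: 4.7.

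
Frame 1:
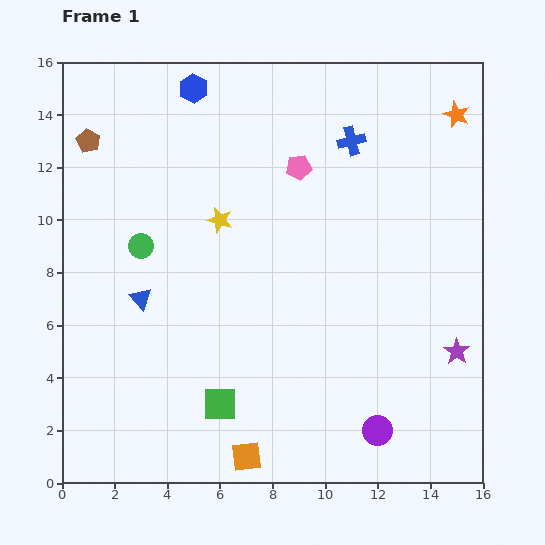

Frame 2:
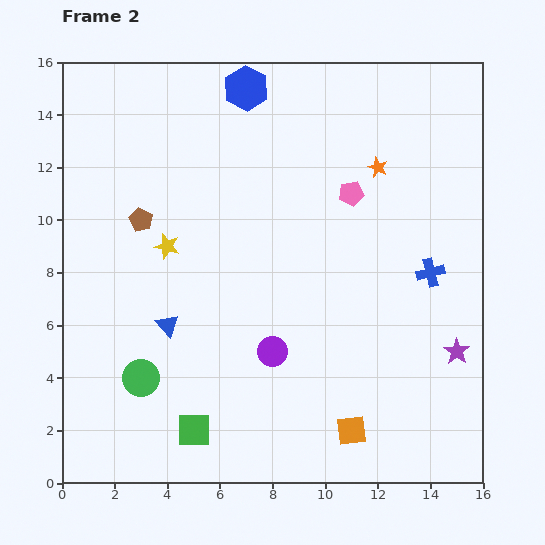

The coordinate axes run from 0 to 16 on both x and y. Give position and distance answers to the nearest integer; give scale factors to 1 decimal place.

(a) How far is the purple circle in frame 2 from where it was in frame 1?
5

The purple circle moved from (12, 2) to (8, 5), a distance of √(4² + 3²) ≈ 5.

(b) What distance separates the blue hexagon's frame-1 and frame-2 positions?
2

The blue hexagon moved from (5, 15) to (7, 15), a distance of √(2² + 0²) ≈ 2.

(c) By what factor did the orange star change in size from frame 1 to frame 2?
0.7×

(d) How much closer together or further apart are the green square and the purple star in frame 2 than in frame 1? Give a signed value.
+1

Distance in frame 1: 9. Distance in frame 2: 10.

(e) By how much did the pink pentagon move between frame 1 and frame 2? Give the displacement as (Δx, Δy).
(2, -1)

The pink pentagon was at (9, 12) in frame 1 and (11, 11) in frame 2.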